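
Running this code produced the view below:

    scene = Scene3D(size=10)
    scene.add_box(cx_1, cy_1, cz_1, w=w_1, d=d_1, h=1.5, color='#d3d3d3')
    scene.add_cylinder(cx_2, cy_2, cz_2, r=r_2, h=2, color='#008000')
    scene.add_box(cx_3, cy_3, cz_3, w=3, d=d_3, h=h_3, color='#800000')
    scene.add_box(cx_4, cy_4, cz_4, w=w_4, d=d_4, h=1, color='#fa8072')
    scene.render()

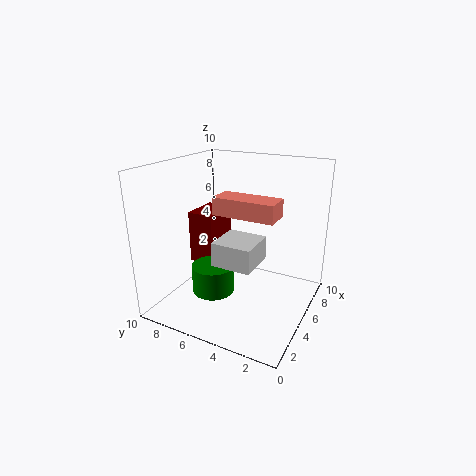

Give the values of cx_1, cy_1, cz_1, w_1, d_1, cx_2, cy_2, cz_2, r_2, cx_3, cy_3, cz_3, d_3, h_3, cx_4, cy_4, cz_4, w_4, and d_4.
cx_1 = 1.5, cy_1 = 2.5, cz_1 = 4.5, w_1 = 2.5, d_1 = 2.5, cx_2 = 4, cy_2 = 6.5, cz_2 = 1, r_2 = 1.5, cx_3 = 5.5, cy_3 = 7.5, cz_3 = 2, d_3 = 2, h_3 = 4, cx_4 = 1, cy_4 = 1, cz_4 = 8, w_4 = 1.5, d_4 = 3.5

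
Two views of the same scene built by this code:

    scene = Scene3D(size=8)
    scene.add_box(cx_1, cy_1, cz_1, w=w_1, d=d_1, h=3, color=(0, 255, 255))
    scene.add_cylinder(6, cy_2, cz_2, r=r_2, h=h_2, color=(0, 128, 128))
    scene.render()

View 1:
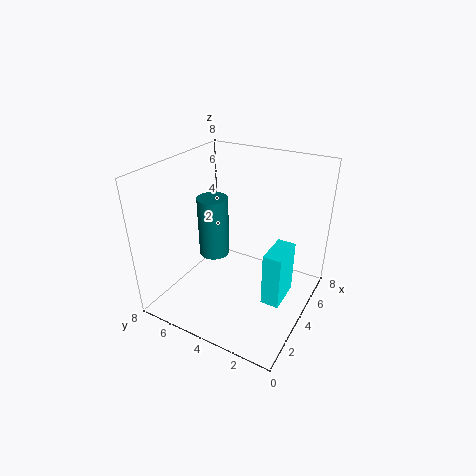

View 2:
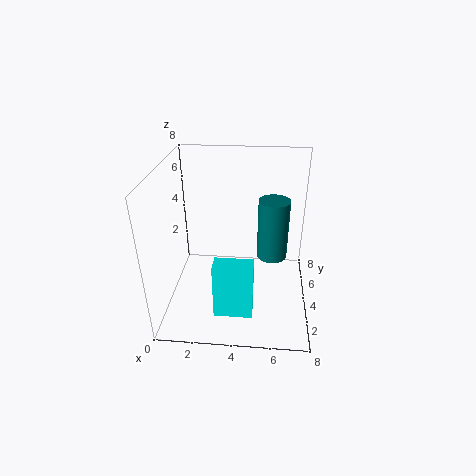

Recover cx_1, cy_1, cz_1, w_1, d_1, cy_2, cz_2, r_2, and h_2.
cx_1 = 3; cy_1 = 1; cz_1 = 1; w_1 = 2; d_1 = 1; cy_2 = 7; cz_2 = 1; r_2 = 1; h_2 = 4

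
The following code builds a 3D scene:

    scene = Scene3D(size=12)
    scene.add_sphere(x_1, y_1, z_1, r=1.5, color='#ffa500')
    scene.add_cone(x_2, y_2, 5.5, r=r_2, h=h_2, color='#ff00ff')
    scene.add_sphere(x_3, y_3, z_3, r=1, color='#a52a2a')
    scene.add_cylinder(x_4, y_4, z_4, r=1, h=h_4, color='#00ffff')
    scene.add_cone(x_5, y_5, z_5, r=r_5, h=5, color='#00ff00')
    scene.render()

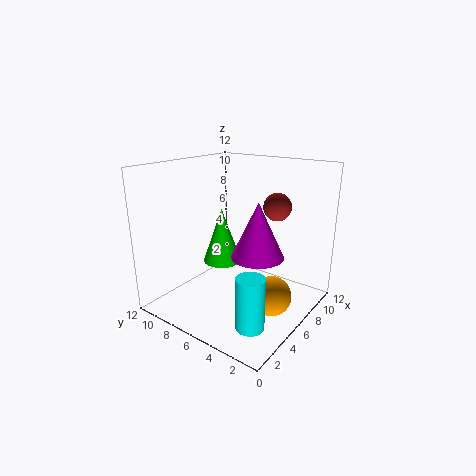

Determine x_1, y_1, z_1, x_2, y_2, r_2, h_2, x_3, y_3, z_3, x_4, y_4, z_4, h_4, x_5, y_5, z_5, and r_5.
x_1 = 4.5; y_1 = 1.75; z_1 = 2.75; x_2 = 4.75; y_2 = 3.25; r_2 = 2; h_2 = 4.25; x_3 = 5.25; y_3 = 2; z_3 = 9.5; x_4 = 1.25; y_4 = 1.5; z_4 = 2; h_4 = 3.75; x_5 = 7.25; y_5 = 8.75; z_5 = 2.75; r_5 = 1.75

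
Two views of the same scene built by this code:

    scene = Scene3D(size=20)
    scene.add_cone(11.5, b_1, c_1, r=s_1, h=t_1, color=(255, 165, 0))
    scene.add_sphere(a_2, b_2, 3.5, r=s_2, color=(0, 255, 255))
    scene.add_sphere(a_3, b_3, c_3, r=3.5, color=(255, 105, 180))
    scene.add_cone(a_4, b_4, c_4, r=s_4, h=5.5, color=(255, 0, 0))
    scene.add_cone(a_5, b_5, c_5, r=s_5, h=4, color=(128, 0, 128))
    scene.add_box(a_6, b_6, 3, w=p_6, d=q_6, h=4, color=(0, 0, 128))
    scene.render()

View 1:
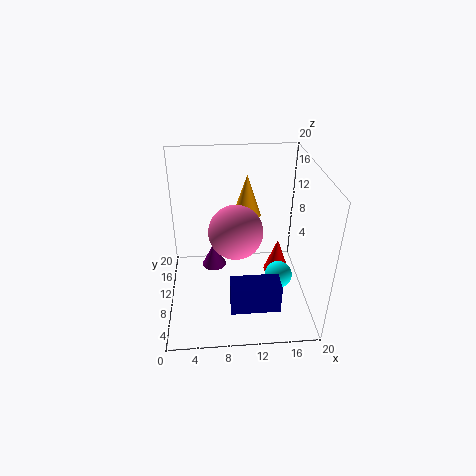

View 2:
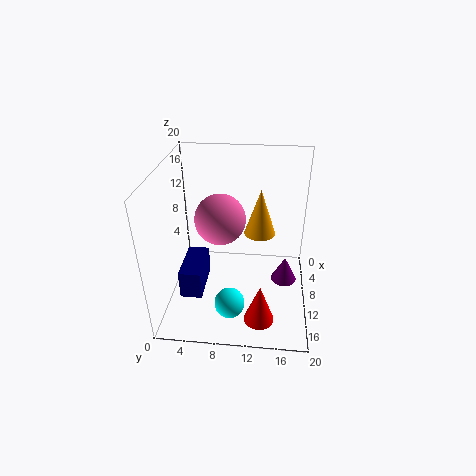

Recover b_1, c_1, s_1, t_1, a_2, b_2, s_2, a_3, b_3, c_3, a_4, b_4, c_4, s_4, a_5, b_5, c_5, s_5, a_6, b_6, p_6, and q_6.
b_1 = 13, c_1 = 12, s_1 = 2, t_1 = 6, a_2 = 16, b_2 = 9.5, s_2 = 2, a_3 = 9.5, b_3 = 7.5, c_3 = 12.5, a_4 = 16.5, b_4 = 13.5, c_4 = 1.5, s_4 = 2, a_5 = 6.5, b_5 = 17, c_5 = 0.5, s_5 = 2, a_6 = 8.5, b_6 = 2.5, p_6 = 6.5, q_6 = 3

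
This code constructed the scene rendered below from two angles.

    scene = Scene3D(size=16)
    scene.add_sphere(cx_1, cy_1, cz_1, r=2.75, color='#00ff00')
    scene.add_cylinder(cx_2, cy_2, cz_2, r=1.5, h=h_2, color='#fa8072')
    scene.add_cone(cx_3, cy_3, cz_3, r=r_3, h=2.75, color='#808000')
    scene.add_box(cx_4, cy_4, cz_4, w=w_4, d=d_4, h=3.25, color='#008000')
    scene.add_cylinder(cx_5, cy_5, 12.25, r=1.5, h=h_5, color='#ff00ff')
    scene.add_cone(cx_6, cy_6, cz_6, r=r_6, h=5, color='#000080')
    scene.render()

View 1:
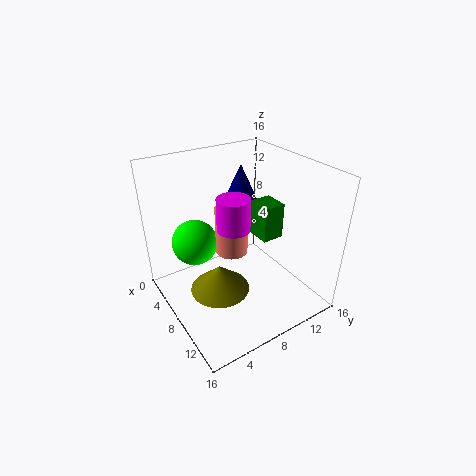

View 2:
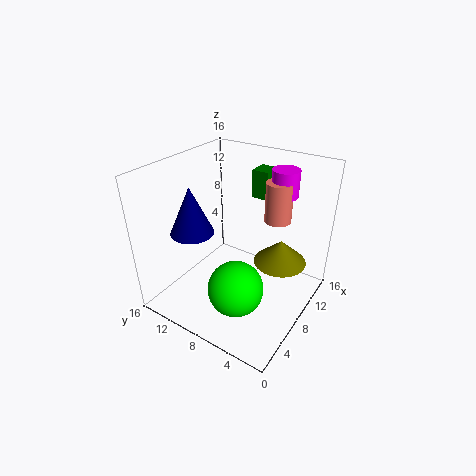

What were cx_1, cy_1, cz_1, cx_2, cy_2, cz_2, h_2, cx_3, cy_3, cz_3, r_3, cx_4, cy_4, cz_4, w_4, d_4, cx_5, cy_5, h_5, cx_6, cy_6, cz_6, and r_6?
cx_1 = 3, cy_1 = 5, cz_1 = 5.75, cx_2 = 11.5, cy_2 = 5, cz_2 = 9.5, h_2 = 4.5, cx_3 = 10.75, cy_3 = 4, cz_3 = 4.75, r_3 = 3, cx_4 = 12, cy_4 = 6.75, cz_4 = 11.25, w_4 = 2.25, d_4 = 2, cx_5 = 12.25, cy_5 = 4.75, h_5 = 3, cx_6 = 4, cy_6 = 11, cz_6 = 9.75, r_6 = 2.25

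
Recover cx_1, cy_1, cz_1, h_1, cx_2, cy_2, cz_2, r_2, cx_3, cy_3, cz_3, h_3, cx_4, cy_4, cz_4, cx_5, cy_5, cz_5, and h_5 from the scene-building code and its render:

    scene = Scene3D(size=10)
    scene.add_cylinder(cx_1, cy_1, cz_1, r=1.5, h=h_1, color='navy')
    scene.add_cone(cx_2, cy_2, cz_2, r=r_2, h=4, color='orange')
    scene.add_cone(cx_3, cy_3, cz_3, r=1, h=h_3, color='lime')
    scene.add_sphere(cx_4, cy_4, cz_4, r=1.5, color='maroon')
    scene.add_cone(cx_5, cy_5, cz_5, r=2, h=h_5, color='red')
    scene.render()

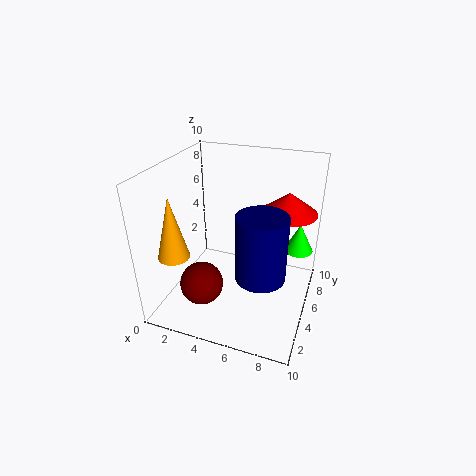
cx_1 = 7.5, cy_1 = 2, cz_1 = 4.5, h_1 = 4, cx_2 = 2, cy_2 = 1.5, cz_2 = 5, r_2 = 1, cx_3 = 9, cy_3 = 6.5, cz_3 = 4, h_3 = 2, cx_4 = 3, cy_4 = 3, cz_4 = 2, cx_5 = 8, cy_5 = 7, cz_5 = 6.5, h_5 = 1.5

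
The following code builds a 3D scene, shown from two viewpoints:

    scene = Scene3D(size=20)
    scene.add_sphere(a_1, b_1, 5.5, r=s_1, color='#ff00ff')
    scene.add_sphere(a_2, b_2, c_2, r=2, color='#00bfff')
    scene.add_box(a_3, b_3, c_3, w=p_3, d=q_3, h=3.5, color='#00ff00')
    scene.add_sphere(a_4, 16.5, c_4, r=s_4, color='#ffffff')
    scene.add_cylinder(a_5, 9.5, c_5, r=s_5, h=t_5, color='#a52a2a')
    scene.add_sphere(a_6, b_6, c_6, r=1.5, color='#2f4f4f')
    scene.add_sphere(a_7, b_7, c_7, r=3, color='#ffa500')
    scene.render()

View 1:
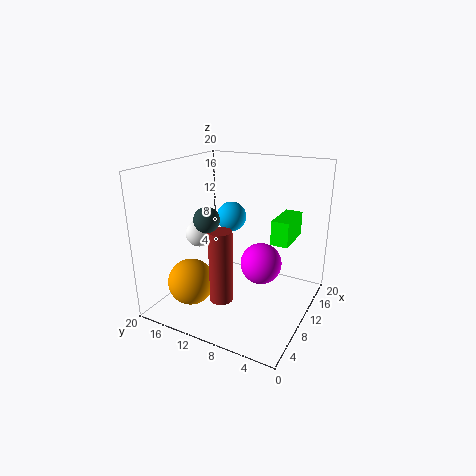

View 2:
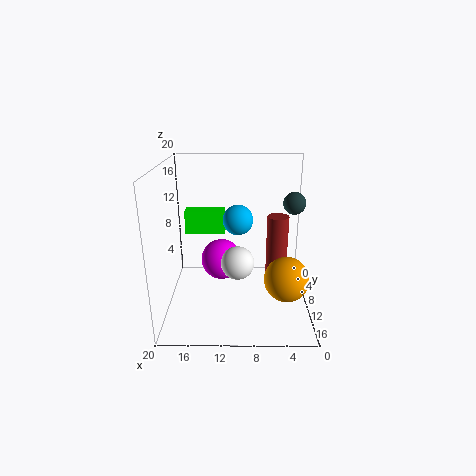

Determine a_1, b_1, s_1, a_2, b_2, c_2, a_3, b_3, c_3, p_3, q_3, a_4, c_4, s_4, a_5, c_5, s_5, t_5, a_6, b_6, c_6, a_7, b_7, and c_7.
a_1 = 12.5; b_1 = 7.5; s_1 = 3; a_2 = 10; b_2 = 11; c_2 = 13; a_3 = 12; b_3 = 3.5; c_3 = 9; p_3 = 6; q_3 = 2.5; a_4 = 10; c_4 = 9.5; s_4 = 2; a_5 = 4.5; c_5 = 3.5; s_5 = 1.5; t_5 = 9.5; a_6 = 2.5; b_6 = 10; c_6 = 15; a_7 = 3.5; b_7 = 13.5; c_7 = 5.5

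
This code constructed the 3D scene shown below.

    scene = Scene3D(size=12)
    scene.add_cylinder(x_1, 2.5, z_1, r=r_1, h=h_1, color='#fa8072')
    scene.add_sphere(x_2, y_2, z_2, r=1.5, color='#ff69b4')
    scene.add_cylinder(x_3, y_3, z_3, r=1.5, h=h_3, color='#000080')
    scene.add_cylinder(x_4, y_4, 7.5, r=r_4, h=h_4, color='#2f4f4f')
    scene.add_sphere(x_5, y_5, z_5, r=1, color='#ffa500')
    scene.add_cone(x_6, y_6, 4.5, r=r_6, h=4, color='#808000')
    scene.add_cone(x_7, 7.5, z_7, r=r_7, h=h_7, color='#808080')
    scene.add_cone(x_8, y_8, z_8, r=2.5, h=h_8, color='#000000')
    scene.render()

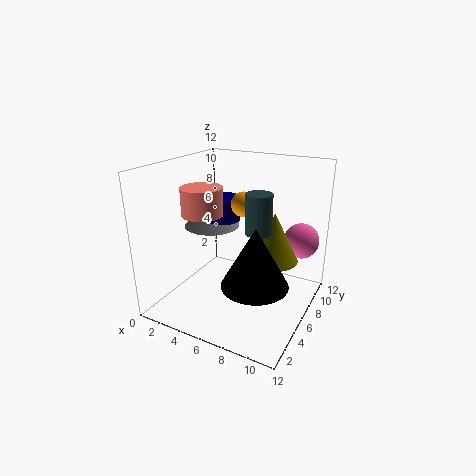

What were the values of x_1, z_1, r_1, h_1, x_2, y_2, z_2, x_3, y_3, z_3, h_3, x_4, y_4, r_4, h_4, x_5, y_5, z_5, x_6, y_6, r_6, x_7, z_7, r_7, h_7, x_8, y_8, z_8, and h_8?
x_1 = 5
z_1 = 9
r_1 = 1.5
h_1 = 2
x_2 = 10.5
y_2 = 9
z_2 = 5.5
x_3 = 4
y_3 = 7
z_3 = 7
h_3 = 2
x_4 = 8.5
y_4 = 4.5
r_4 = 1
h_4 = 3
x_5 = 6.5
y_5 = 6
z_5 = 9
x_6 = 9
y_6 = 6.5
r_6 = 2
x_7 = 2.5
z_7 = 6
r_7 = 2.5
h_7 = 2.5
x_8 = 9
y_8 = 3
z_8 = 4
h_8 = 4.5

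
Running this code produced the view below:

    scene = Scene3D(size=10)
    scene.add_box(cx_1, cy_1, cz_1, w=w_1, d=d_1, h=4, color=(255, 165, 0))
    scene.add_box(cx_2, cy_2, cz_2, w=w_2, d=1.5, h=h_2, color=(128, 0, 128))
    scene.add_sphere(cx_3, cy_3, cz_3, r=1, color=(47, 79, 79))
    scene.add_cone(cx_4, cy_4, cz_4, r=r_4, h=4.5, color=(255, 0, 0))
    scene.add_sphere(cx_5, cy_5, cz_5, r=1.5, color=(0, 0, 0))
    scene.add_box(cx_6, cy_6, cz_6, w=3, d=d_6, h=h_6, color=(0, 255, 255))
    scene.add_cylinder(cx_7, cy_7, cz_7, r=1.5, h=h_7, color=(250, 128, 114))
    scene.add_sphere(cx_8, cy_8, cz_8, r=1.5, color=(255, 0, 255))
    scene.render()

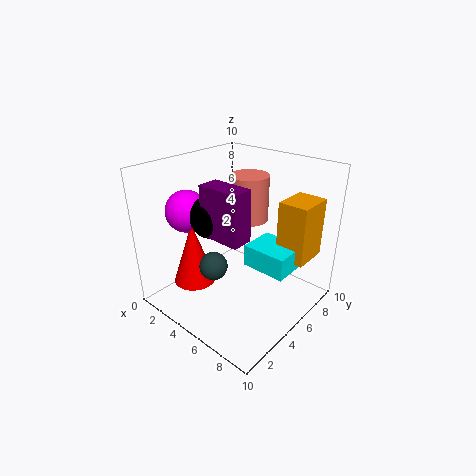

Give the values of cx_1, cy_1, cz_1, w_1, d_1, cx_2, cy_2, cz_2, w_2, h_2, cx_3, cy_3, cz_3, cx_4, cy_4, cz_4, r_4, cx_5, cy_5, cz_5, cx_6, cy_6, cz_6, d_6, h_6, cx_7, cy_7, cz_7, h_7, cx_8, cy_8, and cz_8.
cx_1 = 7.5
cy_1 = 6
cz_1 = 4
w_1 = 2
d_1 = 2.5
cx_2 = 3.5
cy_2 = 3
cz_2 = 5.5
w_2 = 3
h_2 = 3.5
cx_3 = 4
cy_3 = 3.5
cz_3 = 3
cx_4 = 2.5
cy_4 = 3
cz_4 = 1.5
r_4 = 1.5
cx_5 = 3.5
cy_5 = 4
cz_5 = 6.5
cx_6 = 6
cy_6 = 4.5
cz_6 = 3.5
d_6 = 2.5
h_6 = 1.5
cx_7 = 3.5
cy_7 = 8
cz_7 = 5
h_7 = 3.5
cx_8 = 1.5
cy_8 = 3.5
cz_8 = 6.5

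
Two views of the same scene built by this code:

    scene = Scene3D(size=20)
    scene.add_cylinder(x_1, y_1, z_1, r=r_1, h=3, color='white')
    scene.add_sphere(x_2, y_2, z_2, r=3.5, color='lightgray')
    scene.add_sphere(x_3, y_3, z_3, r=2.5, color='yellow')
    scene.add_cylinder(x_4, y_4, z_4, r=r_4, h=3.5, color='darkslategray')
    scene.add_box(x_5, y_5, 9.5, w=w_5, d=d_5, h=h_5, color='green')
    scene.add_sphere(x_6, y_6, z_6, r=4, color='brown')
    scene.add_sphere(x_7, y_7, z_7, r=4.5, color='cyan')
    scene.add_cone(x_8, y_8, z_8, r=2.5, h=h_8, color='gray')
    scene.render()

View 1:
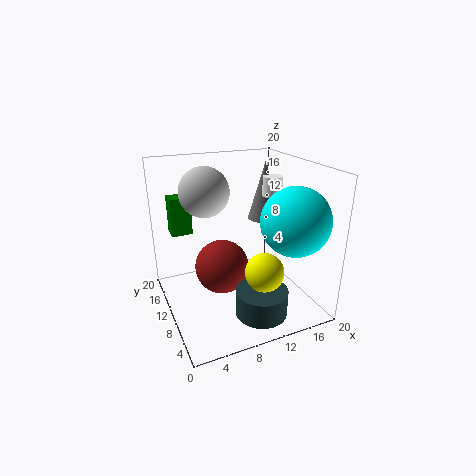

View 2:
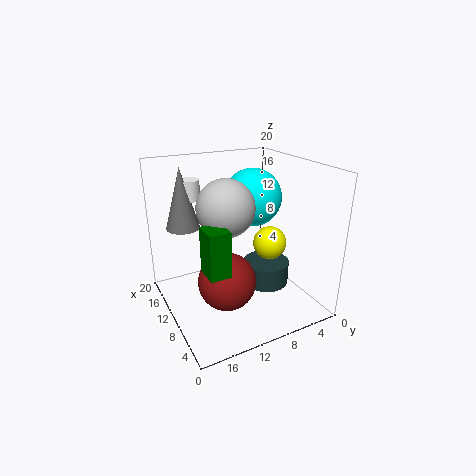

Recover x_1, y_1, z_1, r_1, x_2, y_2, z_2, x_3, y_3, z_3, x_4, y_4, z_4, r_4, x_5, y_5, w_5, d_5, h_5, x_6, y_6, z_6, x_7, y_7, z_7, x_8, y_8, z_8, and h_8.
x_1 = 17.5; y_1 = 14; z_1 = 14; r_1 = 1.5; x_2 = 6.5; y_2 = 13.5; z_2 = 16; x_3 = 11; y_3 = 4; z_3 = 7.5; x_4 = 11; y_4 = 4.5; z_4 = 1; r_4 = 3.5; x_5 = 2; y_5 = 15; w_5 = 3; d_5 = 2.5; h_5 = 5.5; x_6 = 8.5; y_6 = 12.5; z_6 = 4.5; x_7 = 15.5; y_7 = 4.5; z_7 = 13.5; x_8 = 17; y_8 = 15.5; z_8 = 10; h_8 = 9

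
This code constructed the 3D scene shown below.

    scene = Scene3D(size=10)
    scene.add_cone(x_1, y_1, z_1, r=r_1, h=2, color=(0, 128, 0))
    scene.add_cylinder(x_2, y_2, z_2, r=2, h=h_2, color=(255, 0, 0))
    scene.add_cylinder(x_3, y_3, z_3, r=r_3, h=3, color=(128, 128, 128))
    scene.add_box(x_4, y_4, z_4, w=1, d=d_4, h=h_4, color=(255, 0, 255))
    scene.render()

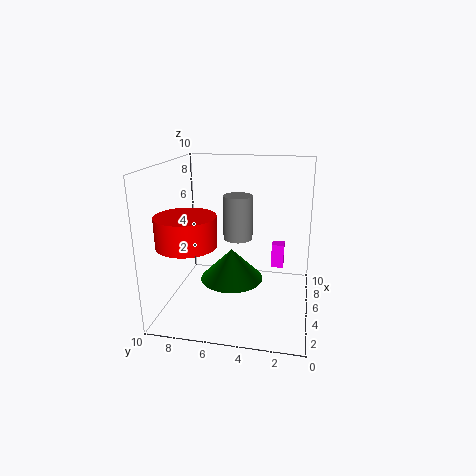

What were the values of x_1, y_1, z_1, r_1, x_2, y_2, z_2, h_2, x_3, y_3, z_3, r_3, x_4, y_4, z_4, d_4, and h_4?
x_1 = 3; y_1 = 5; z_1 = 3; r_1 = 2; x_2 = 3; y_2 = 8; z_2 = 5; h_2 = 2; x_3 = 5; y_3 = 5; z_3 = 5; r_3 = 1; x_4 = 9; y_4 = 2; z_4 = 1; d_4 = 1; h_4 = 2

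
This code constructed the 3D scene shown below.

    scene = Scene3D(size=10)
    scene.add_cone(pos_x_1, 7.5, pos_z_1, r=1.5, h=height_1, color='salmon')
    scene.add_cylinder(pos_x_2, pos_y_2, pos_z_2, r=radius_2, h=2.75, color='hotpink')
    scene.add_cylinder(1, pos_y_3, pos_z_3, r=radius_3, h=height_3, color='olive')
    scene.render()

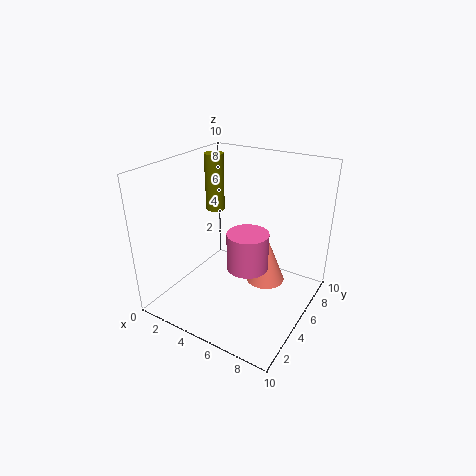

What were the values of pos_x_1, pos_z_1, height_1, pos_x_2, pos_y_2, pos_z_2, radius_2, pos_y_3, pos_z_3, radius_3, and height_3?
pos_x_1 = 6, pos_z_1 = 0.5, height_1 = 3.75, pos_x_2 = 5.5, pos_y_2 = 5.5, pos_z_2 = 2.5, radius_2 = 1.5, pos_y_3 = 8, pos_z_3 = 5.25, radius_3 = 0.75, height_3 = 4.5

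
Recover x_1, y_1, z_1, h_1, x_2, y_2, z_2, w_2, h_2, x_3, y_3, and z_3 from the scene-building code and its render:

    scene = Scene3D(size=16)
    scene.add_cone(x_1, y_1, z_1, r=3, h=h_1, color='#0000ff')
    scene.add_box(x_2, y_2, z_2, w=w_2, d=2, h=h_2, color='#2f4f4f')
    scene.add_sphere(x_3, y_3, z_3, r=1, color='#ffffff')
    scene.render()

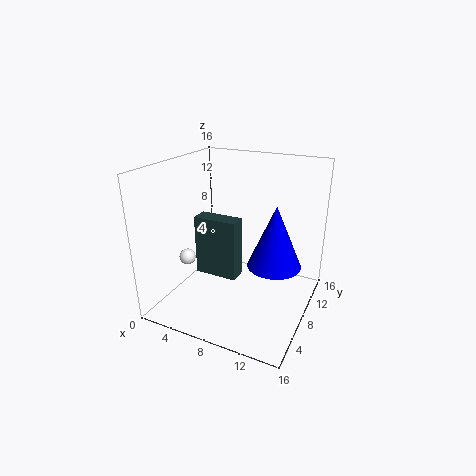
x_1 = 12, y_1 = 9, z_1 = 5, h_1 = 7, x_2 = 3, y_2 = 7, z_2 = 3, w_2 = 5, h_2 = 7, x_3 = 1, y_3 = 8, z_3 = 4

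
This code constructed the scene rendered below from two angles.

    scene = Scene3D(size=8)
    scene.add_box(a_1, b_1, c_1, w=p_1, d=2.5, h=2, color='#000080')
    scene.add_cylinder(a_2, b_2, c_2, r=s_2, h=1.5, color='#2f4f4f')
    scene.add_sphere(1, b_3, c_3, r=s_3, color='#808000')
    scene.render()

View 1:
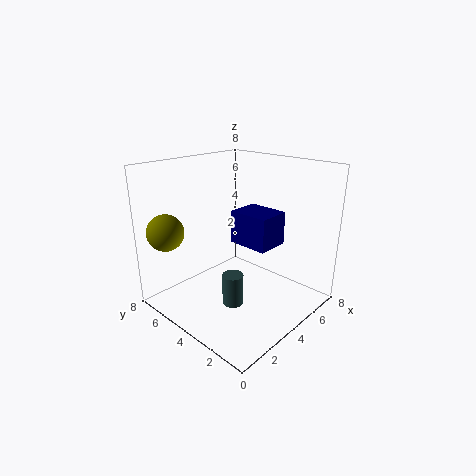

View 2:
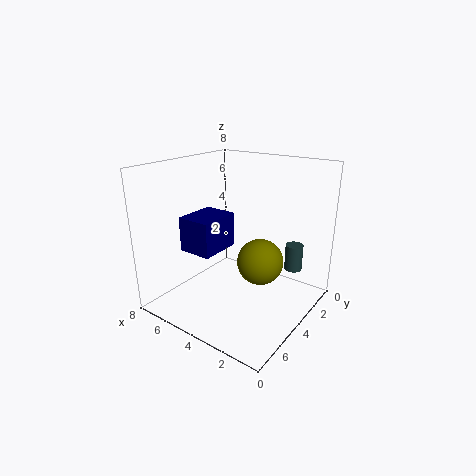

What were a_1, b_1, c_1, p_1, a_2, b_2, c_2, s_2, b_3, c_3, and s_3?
a_1 = 5; b_1 = 3; c_1 = 3; p_1 = 2; a_2 = 1.5; b_2 = 2; c_2 = 2; s_2 = 0.5; b_3 = 6.5; c_3 = 4.5; s_3 = 1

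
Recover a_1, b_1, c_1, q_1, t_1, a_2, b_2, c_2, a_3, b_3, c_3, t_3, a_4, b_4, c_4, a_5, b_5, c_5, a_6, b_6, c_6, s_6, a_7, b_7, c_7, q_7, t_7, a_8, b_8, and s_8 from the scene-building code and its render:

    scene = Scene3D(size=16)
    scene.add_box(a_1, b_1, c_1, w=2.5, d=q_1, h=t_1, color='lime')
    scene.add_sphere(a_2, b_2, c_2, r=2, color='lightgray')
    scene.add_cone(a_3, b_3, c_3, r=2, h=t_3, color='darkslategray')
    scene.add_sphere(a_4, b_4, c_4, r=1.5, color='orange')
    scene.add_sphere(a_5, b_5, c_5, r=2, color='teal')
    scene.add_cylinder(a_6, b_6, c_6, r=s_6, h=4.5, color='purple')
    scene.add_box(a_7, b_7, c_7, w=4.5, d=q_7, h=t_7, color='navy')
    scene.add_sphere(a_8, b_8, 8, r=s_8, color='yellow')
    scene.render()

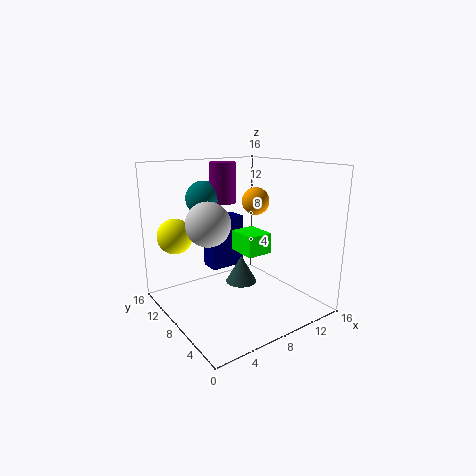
a_1 = 5.5; b_1 = 2.5; c_1 = 8; q_1 = 3; t_1 = 2; a_2 = 2; b_2 = 4; c_2 = 11.5; a_3 = 11; b_3 = 11.5; c_3 = 0.5; t_3 = 3.5; a_4 = 10; b_4 = 7.5; c_4 = 12; a_5 = 6; b_5 = 12; c_5 = 12; a_6 = 8; b_6 = 11; c_6 = 11.5; s_6 = 1.5; a_7 = 7.5; b_7 = 12.5; c_7 = 2.5; q_7 = 2.5; t_7 = 6.5; a_8 = 2.5; b_8 = 12.5; s_8 = 2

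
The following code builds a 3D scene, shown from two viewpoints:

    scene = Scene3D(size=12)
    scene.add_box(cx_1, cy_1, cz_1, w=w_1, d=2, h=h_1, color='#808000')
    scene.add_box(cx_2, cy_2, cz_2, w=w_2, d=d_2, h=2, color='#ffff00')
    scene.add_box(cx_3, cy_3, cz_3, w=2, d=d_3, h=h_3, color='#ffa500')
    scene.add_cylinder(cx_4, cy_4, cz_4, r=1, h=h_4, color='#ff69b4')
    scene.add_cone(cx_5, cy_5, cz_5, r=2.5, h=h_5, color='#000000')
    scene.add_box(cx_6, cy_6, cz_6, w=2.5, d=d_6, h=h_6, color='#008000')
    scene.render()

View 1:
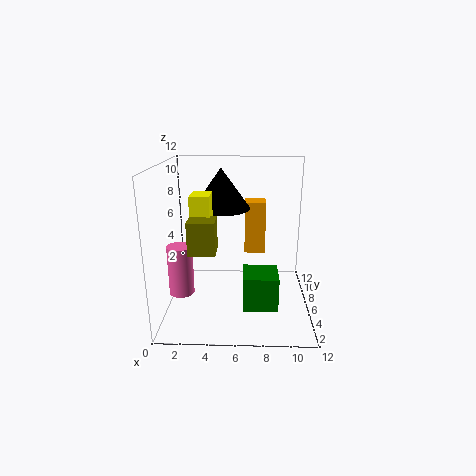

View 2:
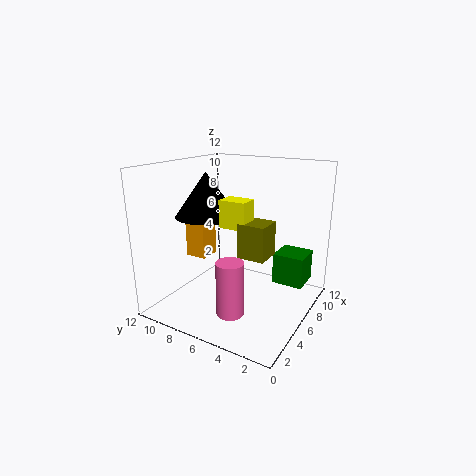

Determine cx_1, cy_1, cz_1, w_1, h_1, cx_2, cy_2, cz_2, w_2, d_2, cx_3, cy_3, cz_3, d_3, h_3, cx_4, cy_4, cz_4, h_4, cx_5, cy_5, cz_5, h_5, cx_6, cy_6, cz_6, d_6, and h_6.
cx_1 = 2.5, cy_1 = 2, cz_1 = 6, w_1 = 2, h_1 = 2.5, cx_2 = 2.5, cy_2 = 3.5, cz_2 = 8, w_2 = 1.5, d_2 = 2, cx_3 = 6.5, cy_3 = 10, cz_3 = 3, d_3 = 2, h_3 = 5, cx_4 = 1.5, cy_4 = 4, cz_4 = 2, h_4 = 4, cx_5 = 4.5, cy_5 = 8, cz_5 = 8, h_5 = 3.5, cx_6 = 6.5, cy_6 = 0.5, cz_6 = 2.5, d_6 = 2.5, h_6 = 2.5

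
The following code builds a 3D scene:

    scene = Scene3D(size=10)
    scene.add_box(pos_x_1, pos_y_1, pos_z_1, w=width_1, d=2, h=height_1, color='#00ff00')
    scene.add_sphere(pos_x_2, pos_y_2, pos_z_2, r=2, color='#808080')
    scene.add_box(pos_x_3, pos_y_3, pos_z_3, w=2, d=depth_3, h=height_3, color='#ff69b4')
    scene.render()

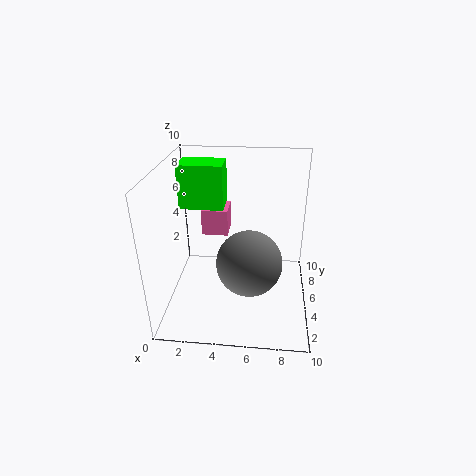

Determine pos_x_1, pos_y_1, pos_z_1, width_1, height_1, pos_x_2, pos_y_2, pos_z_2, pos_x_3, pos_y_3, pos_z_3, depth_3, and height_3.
pos_x_1 = 1, pos_y_1 = 5, pos_z_1 = 7, width_1 = 3, height_1 = 3, pos_x_2 = 6, pos_y_2 = 2, pos_z_2 = 5, pos_x_3 = 2, pos_y_3 = 7, pos_z_3 = 4, depth_3 = 2, height_3 = 2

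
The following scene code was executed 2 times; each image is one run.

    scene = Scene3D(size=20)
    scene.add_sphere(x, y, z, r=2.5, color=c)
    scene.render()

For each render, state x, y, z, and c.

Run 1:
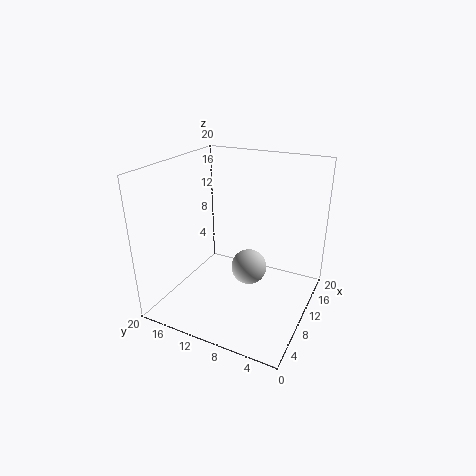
x = 10.5
y = 8.5
z = 5.5
c = 'lightgray'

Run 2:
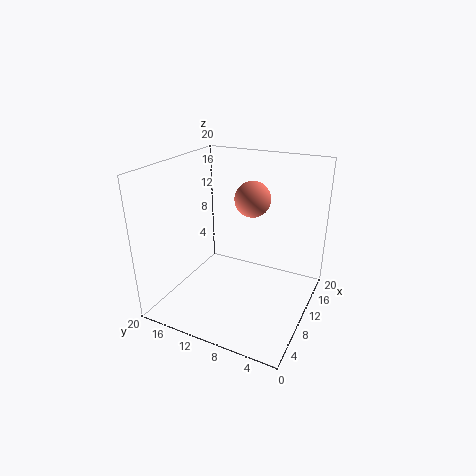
x = 12.5
y = 9
z = 15
c = 'salmon'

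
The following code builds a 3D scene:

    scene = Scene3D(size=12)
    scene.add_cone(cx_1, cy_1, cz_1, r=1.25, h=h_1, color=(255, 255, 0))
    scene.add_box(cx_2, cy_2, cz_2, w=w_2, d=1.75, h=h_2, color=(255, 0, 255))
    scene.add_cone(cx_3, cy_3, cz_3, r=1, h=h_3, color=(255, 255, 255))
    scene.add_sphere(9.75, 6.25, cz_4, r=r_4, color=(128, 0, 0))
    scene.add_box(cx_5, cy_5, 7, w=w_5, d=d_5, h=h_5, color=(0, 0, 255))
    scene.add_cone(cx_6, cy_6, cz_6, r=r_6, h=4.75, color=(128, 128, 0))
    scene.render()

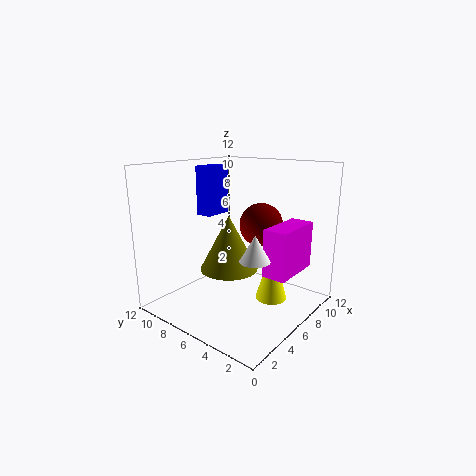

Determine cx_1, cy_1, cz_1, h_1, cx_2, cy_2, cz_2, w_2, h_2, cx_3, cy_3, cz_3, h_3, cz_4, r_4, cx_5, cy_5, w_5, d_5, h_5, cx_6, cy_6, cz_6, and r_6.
cx_1 = 6.25
cy_1 = 2.75
cz_1 = 1.5
h_1 = 4.5
cx_2 = 3.75
cy_2 = 0.25
cz_2 = 4.5
w_2 = 4
h_2 = 3.5
cx_3 = 1.75
cy_3 = 1.25
cz_3 = 6.5
h_3 = 1.75
cz_4 = 6.25
r_4 = 2
cx_5 = 6.75
cy_5 = 10
w_5 = 2.75
d_5 = 1.5
h_5 = 4.5
cx_6 = 6
cy_6 = 7
cz_6 = 3
r_6 = 2.5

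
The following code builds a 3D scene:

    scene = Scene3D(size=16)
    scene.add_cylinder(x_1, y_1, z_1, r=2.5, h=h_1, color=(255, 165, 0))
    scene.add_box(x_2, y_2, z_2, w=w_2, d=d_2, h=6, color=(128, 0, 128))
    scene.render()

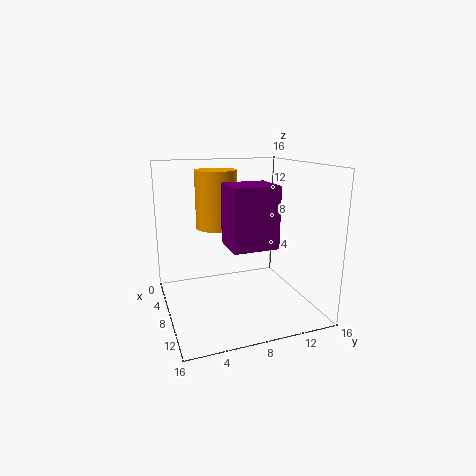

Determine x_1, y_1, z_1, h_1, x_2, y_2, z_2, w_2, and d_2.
x_1 = 3, y_1 = 7, z_1 = 8, h_1 = 7, x_2 = 10, y_2 = 5.5, z_2 = 8.5, w_2 = 4, d_2 = 4.5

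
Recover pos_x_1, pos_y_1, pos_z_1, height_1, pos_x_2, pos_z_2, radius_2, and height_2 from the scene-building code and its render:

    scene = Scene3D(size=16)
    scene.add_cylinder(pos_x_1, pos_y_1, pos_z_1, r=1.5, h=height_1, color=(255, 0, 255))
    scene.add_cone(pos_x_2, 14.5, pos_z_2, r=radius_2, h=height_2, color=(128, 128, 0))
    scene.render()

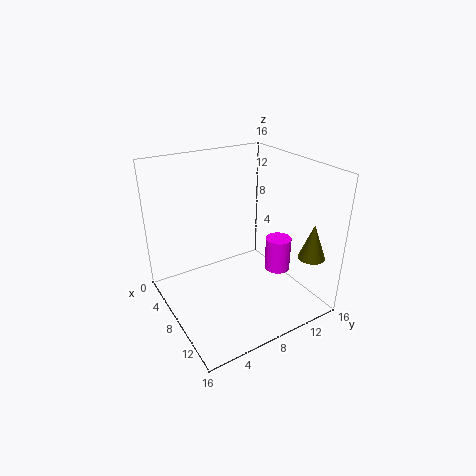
pos_x_1 = 9
pos_y_1 = 13
pos_z_1 = 3
height_1 = 4
pos_x_2 = 13
pos_z_2 = 6
radius_2 = 1.5
height_2 = 4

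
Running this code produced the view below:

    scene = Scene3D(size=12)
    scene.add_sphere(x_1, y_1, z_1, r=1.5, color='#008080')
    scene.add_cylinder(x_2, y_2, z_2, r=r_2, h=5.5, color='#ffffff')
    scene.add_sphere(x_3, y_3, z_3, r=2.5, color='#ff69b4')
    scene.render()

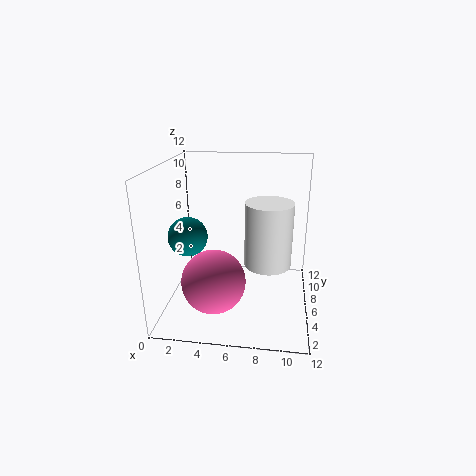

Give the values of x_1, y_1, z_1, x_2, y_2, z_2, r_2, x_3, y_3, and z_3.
x_1 = 2.5
y_1 = 3.5
z_1 = 7
x_2 = 8.5
y_2 = 6.5
z_2 = 3.5
r_2 = 2
x_3 = 4.5
y_3 = 3
z_3 = 3.5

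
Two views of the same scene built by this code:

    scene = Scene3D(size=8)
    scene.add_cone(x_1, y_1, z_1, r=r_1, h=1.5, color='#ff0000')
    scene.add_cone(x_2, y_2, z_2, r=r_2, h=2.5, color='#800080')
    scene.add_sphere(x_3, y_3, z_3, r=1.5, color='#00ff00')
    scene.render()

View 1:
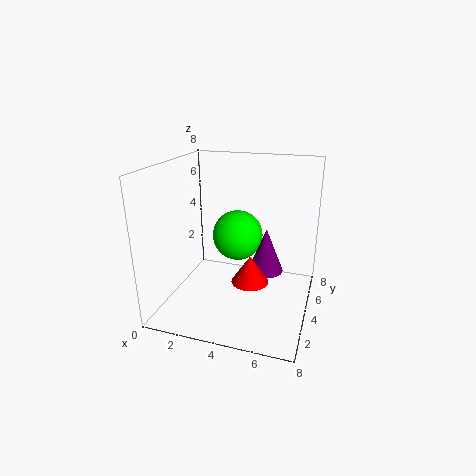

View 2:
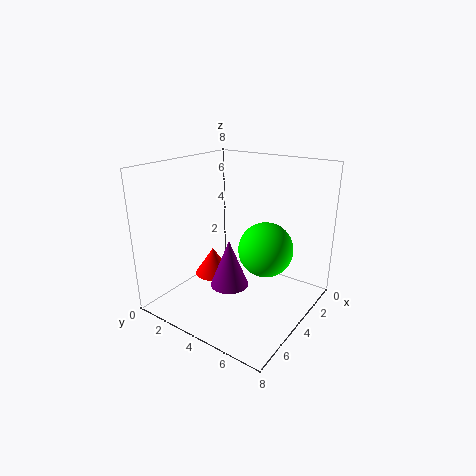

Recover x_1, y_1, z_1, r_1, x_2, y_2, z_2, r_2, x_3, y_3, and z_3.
x_1 = 5
y_1 = 3
z_1 = 2
r_1 = 1
x_2 = 5.5
y_2 = 4.5
z_2 = 2
r_2 = 1
x_3 = 3.5
y_3 = 5.5
z_3 = 3.5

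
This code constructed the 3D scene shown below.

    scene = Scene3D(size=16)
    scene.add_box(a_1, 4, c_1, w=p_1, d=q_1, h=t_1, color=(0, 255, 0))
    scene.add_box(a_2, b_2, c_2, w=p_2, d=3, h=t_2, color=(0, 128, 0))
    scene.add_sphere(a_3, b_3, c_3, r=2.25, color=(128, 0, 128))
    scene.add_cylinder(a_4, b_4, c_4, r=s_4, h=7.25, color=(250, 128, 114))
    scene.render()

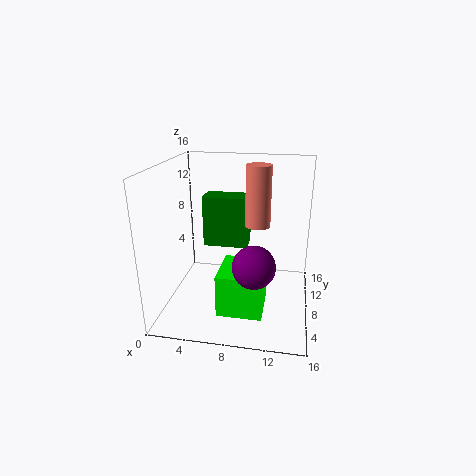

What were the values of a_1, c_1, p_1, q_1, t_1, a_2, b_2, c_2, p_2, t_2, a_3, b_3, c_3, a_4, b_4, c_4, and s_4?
a_1 = 6.25, c_1 = 0.25, p_1 = 5, q_1 = 5.5, t_1 = 4.75, a_2 = 3, b_2 = 11.25, c_2 = 5.25, p_2 = 5.5, t_2 = 6.25, a_3 = 10.25, b_3 = 4.75, c_3 = 6.25, a_4 = 9.75, b_4 = 11.5, c_4 = 8.25, s_4 = 1.5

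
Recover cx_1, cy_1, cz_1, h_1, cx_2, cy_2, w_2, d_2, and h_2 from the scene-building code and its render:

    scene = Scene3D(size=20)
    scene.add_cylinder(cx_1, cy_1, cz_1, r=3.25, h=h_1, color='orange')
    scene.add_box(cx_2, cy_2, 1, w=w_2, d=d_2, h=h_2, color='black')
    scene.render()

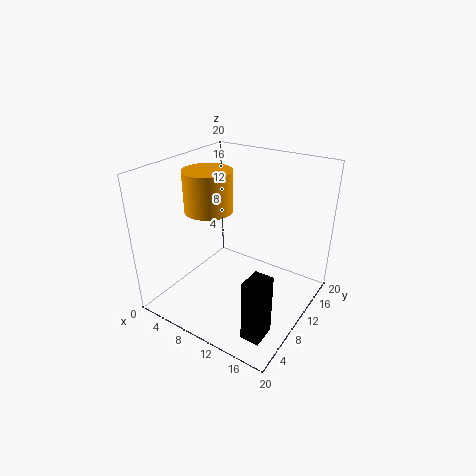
cx_1 = 6.5
cy_1 = 8.25
cz_1 = 14
h_1 = 5.5
cx_2 = 15.5
cy_2 = 2.25
w_2 = 2.5
d_2 = 3.25
h_2 = 8.25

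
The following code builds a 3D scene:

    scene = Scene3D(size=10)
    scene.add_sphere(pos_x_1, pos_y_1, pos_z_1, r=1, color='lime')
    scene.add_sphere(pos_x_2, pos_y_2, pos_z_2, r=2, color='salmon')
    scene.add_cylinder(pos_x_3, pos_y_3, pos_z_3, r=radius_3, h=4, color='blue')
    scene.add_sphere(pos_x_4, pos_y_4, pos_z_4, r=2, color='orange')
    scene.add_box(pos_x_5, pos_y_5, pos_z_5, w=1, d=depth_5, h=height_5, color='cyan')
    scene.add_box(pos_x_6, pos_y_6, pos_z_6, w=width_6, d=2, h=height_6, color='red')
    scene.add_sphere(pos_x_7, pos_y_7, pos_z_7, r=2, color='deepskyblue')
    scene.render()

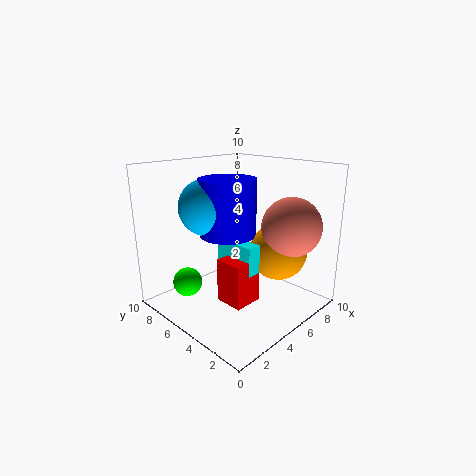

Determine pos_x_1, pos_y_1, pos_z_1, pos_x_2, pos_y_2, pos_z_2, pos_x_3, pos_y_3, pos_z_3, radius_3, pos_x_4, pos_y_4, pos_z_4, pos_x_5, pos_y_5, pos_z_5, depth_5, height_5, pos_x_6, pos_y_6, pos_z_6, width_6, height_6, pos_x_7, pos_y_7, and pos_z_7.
pos_x_1 = 2, pos_y_1 = 7, pos_z_1 = 2, pos_x_2 = 7, pos_y_2 = 2, pos_z_2 = 6, pos_x_3 = 5, pos_y_3 = 6, pos_z_3 = 5, radius_3 = 2, pos_x_4 = 7, pos_y_4 = 3, pos_z_4 = 4, pos_x_5 = 4, pos_y_5 = 3, pos_z_5 = 3, depth_5 = 3, height_5 = 2, pos_x_6 = 3, pos_y_6 = 3, pos_z_6 = 1, width_6 = 2, height_6 = 3, pos_x_7 = 4, pos_y_7 = 7, pos_z_7 = 7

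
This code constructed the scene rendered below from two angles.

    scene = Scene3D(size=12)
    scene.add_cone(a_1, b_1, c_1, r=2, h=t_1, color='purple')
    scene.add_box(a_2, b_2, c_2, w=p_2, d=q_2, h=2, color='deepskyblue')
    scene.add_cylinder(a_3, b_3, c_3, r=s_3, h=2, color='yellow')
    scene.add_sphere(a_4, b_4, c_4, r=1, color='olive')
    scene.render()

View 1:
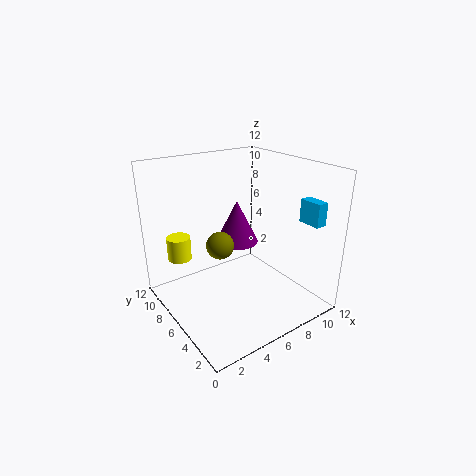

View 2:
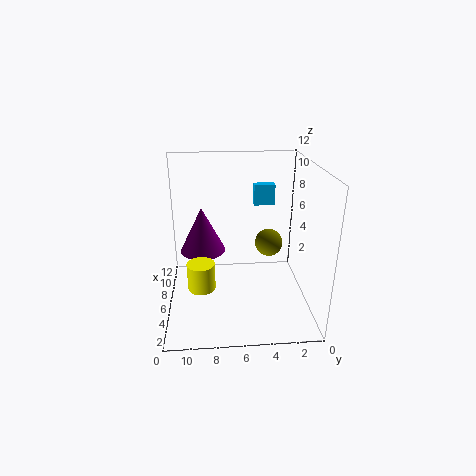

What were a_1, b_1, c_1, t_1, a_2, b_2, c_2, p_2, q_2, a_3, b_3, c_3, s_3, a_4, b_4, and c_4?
a_1 = 8, b_1 = 9, c_1 = 4, t_1 = 4, a_2 = 11, b_2 = 2, c_2 = 7, p_2 = 1, q_2 = 2, a_3 = 2, b_3 = 9, c_3 = 4, s_3 = 1, a_4 = 3, b_4 = 4, c_4 = 7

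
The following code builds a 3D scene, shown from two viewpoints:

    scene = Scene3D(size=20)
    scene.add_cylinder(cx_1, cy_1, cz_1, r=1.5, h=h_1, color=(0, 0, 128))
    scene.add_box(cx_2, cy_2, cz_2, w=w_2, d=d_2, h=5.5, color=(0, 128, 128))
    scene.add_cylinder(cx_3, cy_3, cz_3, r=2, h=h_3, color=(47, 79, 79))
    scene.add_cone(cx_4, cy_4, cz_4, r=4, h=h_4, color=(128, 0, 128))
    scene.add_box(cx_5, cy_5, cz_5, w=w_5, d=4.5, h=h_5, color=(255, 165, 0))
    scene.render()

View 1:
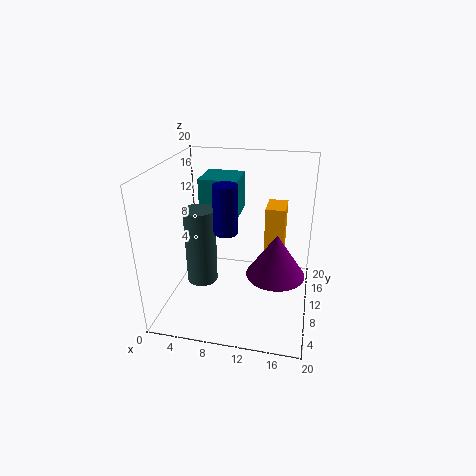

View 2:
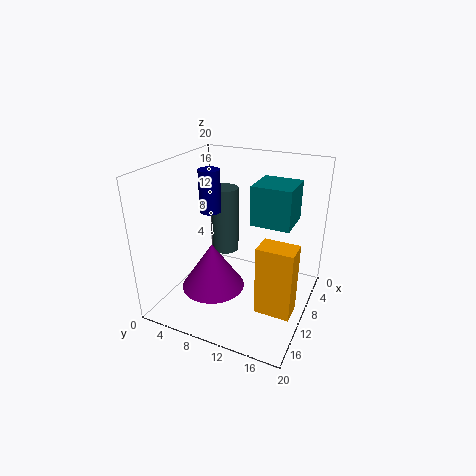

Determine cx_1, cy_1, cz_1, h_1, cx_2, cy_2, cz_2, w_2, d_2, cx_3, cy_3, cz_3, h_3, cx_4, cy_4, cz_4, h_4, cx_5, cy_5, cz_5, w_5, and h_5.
cx_1 = 9.5; cy_1 = 5.5; cz_1 = 13; h_1 = 6; cx_2 = 4; cy_2 = 11.5; cz_2 = 12; w_2 = 5.5; d_2 = 5.5; cx_3 = 6; cy_3 = 6; cz_3 = 5.5; h_3 = 10; cx_4 = 15.5; cy_4 = 9; cz_4 = 5.5; h_4 = 6; cx_5 = 13; cy_5 = 15; cz_5 = 3.5; w_5 = 3; h_5 = 9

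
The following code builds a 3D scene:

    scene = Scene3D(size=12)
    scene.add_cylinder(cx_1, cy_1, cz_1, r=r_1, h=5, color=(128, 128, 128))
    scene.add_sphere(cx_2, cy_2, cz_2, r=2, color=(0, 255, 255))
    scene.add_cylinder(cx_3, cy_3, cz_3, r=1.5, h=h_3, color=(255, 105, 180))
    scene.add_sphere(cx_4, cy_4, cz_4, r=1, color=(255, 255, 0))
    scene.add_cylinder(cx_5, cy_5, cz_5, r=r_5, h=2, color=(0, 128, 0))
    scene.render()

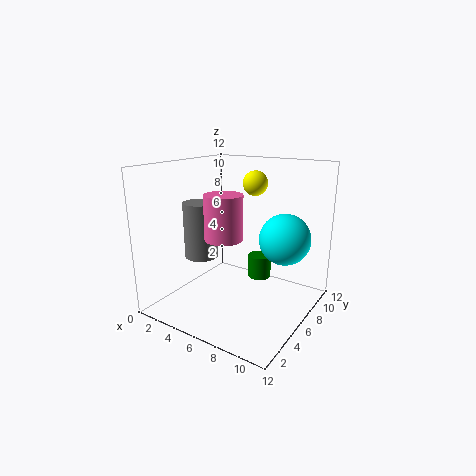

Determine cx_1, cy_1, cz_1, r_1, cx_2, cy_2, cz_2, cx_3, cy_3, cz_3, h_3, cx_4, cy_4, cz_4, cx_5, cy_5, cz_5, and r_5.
cx_1 = 2; cy_1 = 6; cz_1 = 3.5; r_1 = 1.5; cx_2 = 10; cy_2 = 6.5; cz_2 = 6.5; cx_3 = 6; cy_3 = 4; cz_3 = 6.5; h_3 = 3.5; cx_4 = 7; cy_4 = 7; cz_4 = 10.5; cx_5 = 7; cy_5 = 8; cz_5 = 2; r_5 = 1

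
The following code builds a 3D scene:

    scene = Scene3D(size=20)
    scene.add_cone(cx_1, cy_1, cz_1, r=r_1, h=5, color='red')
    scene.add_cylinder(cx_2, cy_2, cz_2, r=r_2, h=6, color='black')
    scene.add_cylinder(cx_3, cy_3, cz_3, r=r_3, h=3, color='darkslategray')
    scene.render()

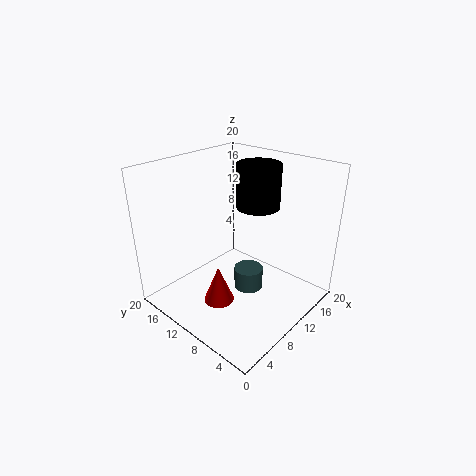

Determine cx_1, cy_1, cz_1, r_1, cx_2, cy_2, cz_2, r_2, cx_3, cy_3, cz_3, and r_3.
cx_1 = 5; cy_1 = 9; cz_1 = 3; r_1 = 2; cx_2 = 13; cy_2 = 9; cz_2 = 14; r_2 = 3; cx_3 = 10; cy_3 = 8; cz_3 = 3; r_3 = 2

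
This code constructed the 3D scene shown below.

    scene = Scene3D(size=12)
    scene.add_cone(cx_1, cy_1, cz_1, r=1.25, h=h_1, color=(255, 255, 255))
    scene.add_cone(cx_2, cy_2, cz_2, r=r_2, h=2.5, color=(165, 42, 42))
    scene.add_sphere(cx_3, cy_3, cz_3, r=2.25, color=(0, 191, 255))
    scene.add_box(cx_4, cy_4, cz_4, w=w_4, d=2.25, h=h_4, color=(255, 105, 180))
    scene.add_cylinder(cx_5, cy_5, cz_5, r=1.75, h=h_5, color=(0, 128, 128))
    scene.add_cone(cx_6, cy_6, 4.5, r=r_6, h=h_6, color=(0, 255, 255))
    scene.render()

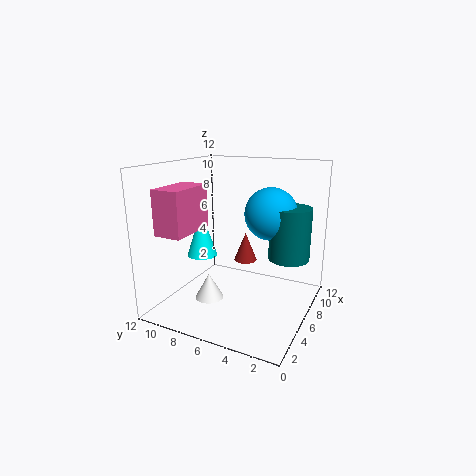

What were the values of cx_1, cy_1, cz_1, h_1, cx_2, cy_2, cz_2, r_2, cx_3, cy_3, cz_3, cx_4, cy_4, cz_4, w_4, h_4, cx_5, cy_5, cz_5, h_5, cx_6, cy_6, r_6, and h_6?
cx_1 = 5.25, cy_1 = 8.5, cz_1 = 0.25, h_1 = 2.25, cx_2 = 7.5, cy_2 = 6, cz_2 = 3.5, r_2 = 1, cx_3 = 8.25, cy_3 = 4, cz_3 = 7.75, cx_4 = 1, cy_4 = 8.25, cz_4 = 7, w_4 = 4, h_4 = 3.5, cx_5 = 8.25, cy_5 = 2.25, cz_5 = 4, h_5 = 4.5, cx_6 = 4.75, cy_6 = 8.75, r_6 = 1.25, h_6 = 3.75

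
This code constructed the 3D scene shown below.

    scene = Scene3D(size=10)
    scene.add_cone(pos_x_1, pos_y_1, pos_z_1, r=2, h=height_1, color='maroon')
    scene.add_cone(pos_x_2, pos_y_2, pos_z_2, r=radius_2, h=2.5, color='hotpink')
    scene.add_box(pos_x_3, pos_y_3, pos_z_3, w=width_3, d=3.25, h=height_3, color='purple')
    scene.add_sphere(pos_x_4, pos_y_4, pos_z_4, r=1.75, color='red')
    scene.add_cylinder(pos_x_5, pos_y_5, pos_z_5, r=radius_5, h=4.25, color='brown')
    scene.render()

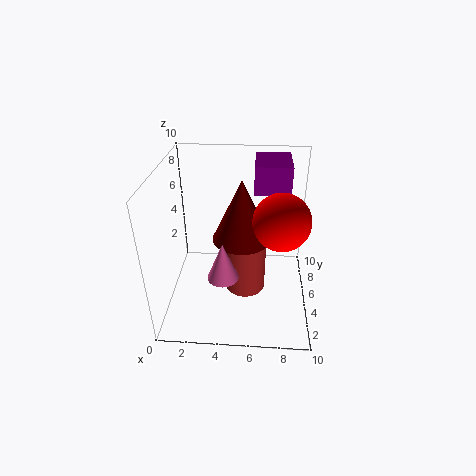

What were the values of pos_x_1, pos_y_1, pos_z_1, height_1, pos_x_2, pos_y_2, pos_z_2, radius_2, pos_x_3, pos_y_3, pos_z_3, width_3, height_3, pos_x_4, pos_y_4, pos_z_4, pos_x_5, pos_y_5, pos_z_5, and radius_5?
pos_x_1 = 5.25
pos_y_1 = 5
pos_z_1 = 5
height_1 = 4.25
pos_x_2 = 4.25
pos_y_2 = 2.25
pos_z_2 = 3.75
radius_2 = 1
pos_x_3 = 6
pos_y_3 = 6
pos_z_3 = 7.75
width_3 = 2.5
height_3 = 2
pos_x_4 = 7.75
pos_y_4 = 3
pos_z_4 = 7.5
pos_x_5 = 5.5
pos_y_5 = 5.75
pos_z_5 = 0.25
radius_5 = 1.5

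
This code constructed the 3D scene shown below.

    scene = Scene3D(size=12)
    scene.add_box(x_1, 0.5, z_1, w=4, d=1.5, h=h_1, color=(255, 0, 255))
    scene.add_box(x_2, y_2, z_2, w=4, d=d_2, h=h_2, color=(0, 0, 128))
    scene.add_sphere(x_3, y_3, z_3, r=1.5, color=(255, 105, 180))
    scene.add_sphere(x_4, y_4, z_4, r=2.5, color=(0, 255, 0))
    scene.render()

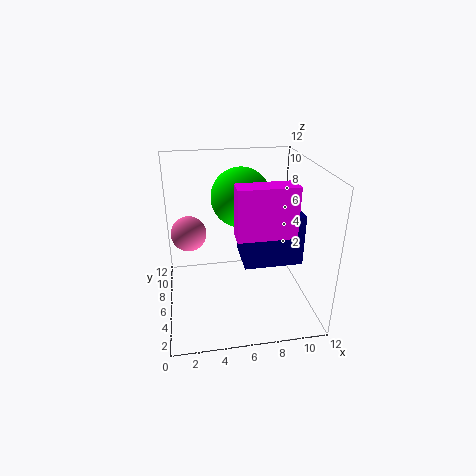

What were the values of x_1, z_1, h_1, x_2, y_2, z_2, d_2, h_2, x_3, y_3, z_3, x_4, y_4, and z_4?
x_1 = 5
z_1 = 8.5
h_1 = 3.5
x_2 = 5.5
y_2 = 0.5
z_2 = 6.5
d_2 = 3
h_2 = 3.5
x_3 = 2
y_3 = 7.5
z_3 = 6
x_4 = 6.5
y_4 = 7.5
z_4 = 9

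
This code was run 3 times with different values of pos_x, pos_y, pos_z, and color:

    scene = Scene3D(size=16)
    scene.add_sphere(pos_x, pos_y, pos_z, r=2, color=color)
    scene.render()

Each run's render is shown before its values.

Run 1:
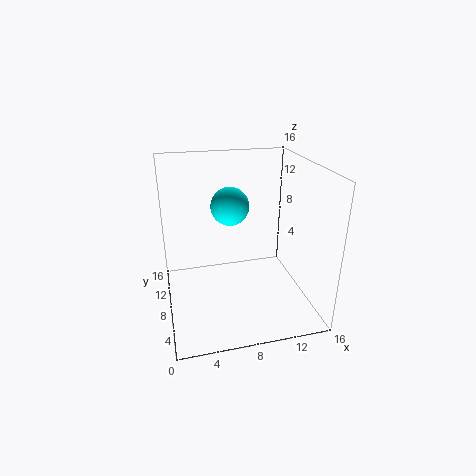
pos_x = 7, pos_y = 7.5, pos_z = 12, color = 'cyan'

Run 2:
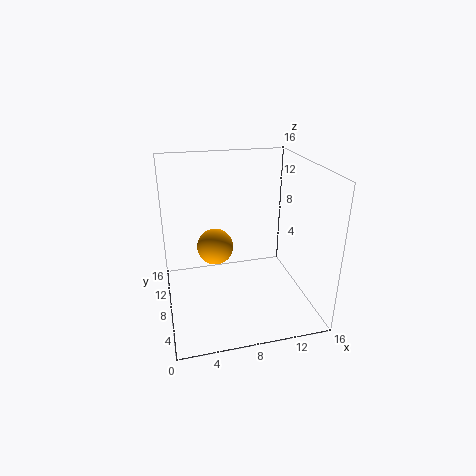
pos_x = 5.5, pos_y = 8.5, pos_z = 7, color = 'orange'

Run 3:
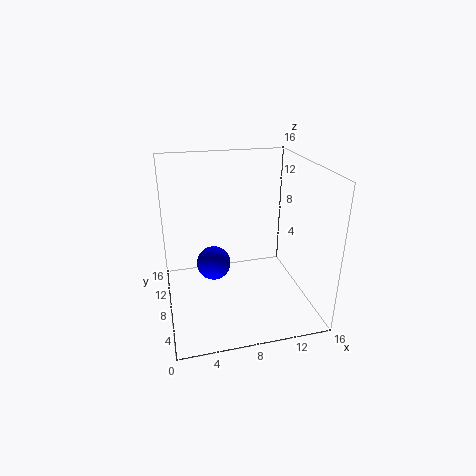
pos_x = 5.5, pos_y = 10, pos_z = 4, color = 'blue'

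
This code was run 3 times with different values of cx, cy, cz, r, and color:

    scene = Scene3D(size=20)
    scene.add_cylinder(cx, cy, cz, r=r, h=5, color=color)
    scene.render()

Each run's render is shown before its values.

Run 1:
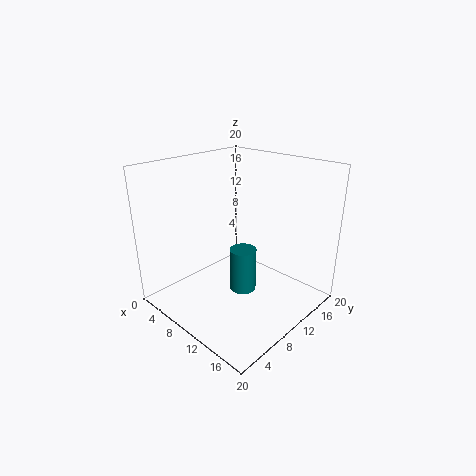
cx = 16; cy = 4.5; cz = 7.5; r = 1.5; color = 'teal'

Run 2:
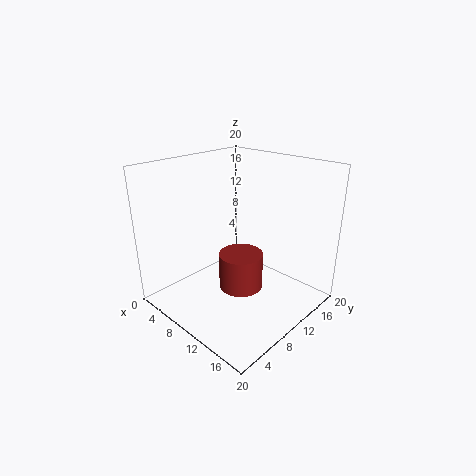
cx = 11.5; cy = 9; cz = 3.5; r = 3; color = 'brown'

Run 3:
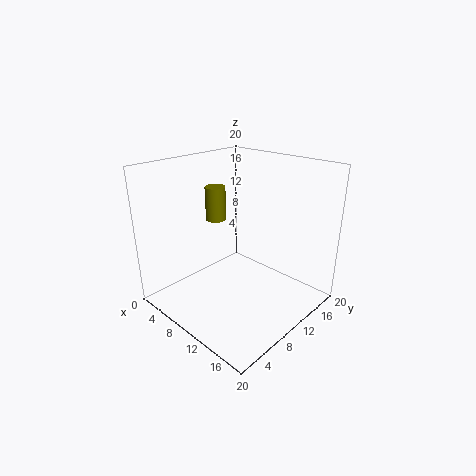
cx = 4.5; cy = 11; cz = 11; r = 1.5; color = 'olive'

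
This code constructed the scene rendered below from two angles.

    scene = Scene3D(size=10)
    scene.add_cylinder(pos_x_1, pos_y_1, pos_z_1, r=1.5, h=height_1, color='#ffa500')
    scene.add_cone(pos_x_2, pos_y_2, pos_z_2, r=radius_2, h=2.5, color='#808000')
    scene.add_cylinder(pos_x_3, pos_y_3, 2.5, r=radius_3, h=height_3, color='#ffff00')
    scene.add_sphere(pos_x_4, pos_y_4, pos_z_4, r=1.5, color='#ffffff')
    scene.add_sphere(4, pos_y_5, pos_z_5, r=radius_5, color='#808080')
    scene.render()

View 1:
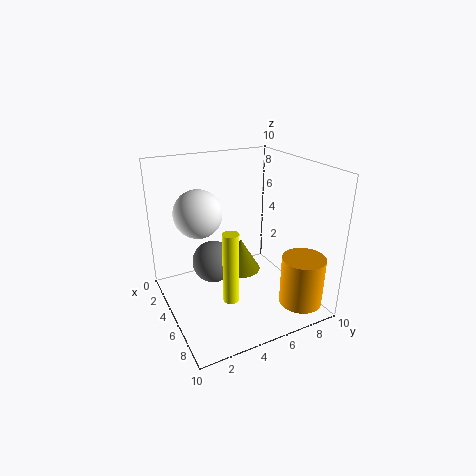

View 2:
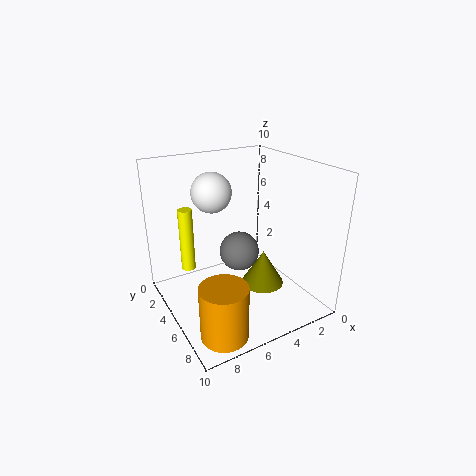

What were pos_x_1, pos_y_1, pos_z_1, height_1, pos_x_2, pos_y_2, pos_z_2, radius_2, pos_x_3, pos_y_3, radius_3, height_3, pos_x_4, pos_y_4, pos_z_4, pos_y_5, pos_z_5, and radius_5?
pos_x_1 = 8, pos_y_1 = 8.5, pos_z_1 = 0.5, height_1 = 3.5, pos_x_2 = 3.5, pos_y_2 = 6, pos_z_2 = 1.5, radius_2 = 1.5, pos_x_3 = 8, pos_y_3 = 3, radius_3 = 0.5, height_3 = 4.5, pos_x_4 = 5.5, pos_y_4 = 2, pos_z_4 = 7.5, pos_y_5 = 3.5, pos_z_5 = 3, radius_5 = 1.5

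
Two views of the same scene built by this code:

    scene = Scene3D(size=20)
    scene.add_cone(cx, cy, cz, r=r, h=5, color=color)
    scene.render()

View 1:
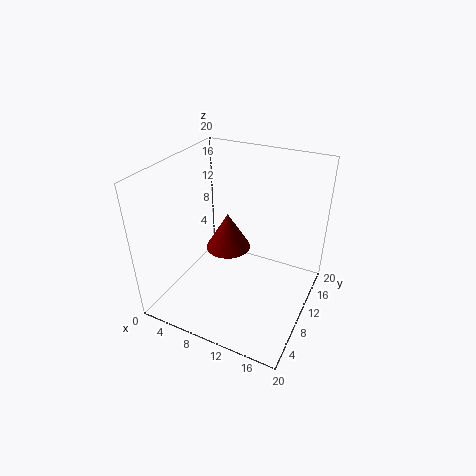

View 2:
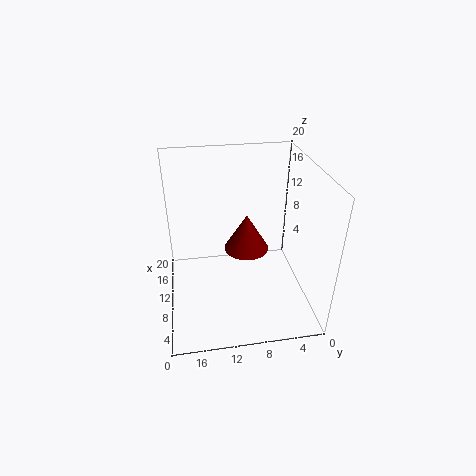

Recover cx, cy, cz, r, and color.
cx = 9
cy = 9
cz = 9
r = 3
color = 'maroon'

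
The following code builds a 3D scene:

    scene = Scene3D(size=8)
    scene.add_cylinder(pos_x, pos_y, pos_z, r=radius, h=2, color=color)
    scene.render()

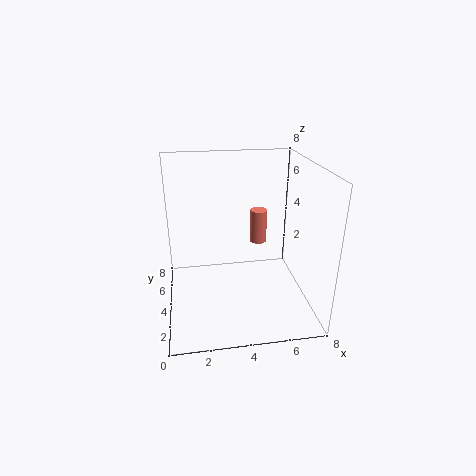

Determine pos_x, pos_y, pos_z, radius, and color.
pos_x = 5.5
pos_y = 5.5
pos_z = 3
radius = 0.5
color = 'salmon'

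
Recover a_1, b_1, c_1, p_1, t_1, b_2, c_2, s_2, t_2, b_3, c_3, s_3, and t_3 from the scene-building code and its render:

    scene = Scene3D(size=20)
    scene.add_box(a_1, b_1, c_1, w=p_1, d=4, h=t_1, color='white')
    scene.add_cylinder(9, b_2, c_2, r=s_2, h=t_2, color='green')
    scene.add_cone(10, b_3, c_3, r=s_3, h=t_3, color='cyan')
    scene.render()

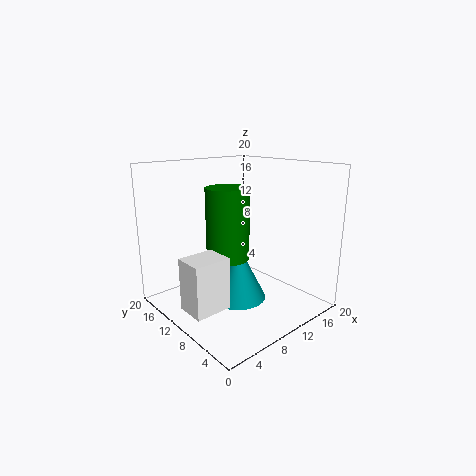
a_1 = 1
b_1 = 7
c_1 = 2
p_1 = 5
t_1 = 7
b_2 = 11
c_2 = 7
s_2 = 3
t_2 = 10
b_3 = 10
c_3 = 1
s_3 = 4
t_3 = 8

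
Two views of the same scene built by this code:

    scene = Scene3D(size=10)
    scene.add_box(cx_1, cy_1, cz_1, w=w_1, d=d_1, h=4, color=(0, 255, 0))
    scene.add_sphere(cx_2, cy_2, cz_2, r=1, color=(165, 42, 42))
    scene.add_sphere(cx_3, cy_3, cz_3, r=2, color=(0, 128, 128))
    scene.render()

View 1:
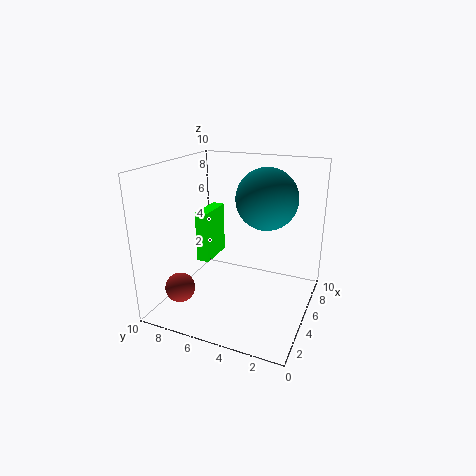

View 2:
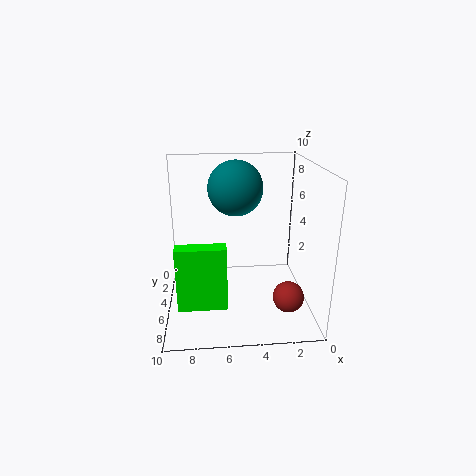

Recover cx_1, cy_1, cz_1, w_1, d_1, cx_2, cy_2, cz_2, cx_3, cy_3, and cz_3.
cx_1 = 6
cy_1 = 8
cz_1 = 2
w_1 = 3
d_1 = 1
cx_2 = 2
cy_2 = 8
cz_2 = 2
cx_3 = 5
cy_3 = 3
cz_3 = 8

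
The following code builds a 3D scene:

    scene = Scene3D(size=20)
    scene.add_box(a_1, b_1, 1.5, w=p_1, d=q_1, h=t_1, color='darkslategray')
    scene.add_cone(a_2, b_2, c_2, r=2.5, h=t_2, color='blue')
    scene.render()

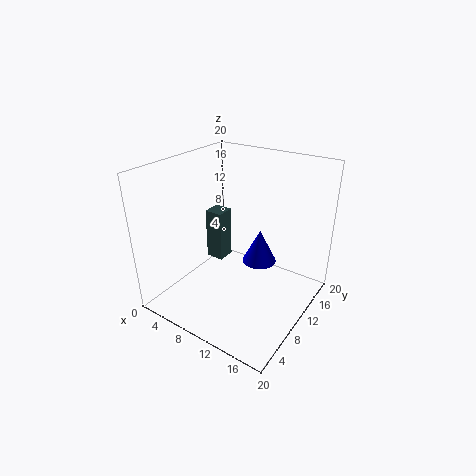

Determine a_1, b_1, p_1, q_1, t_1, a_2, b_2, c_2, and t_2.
a_1 = 0.5, b_1 = 14.5, p_1 = 3, q_1 = 3, t_1 = 8.5, a_2 = 11.5, b_2 = 13.5, c_2 = 5, t_2 = 5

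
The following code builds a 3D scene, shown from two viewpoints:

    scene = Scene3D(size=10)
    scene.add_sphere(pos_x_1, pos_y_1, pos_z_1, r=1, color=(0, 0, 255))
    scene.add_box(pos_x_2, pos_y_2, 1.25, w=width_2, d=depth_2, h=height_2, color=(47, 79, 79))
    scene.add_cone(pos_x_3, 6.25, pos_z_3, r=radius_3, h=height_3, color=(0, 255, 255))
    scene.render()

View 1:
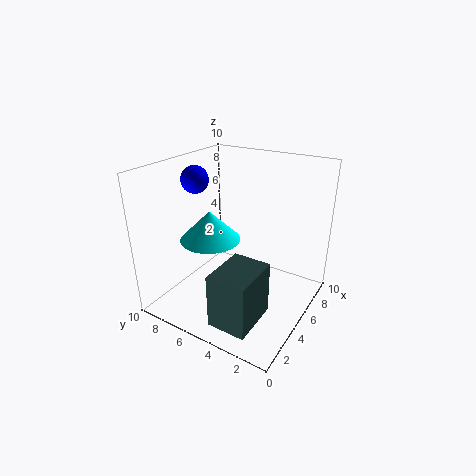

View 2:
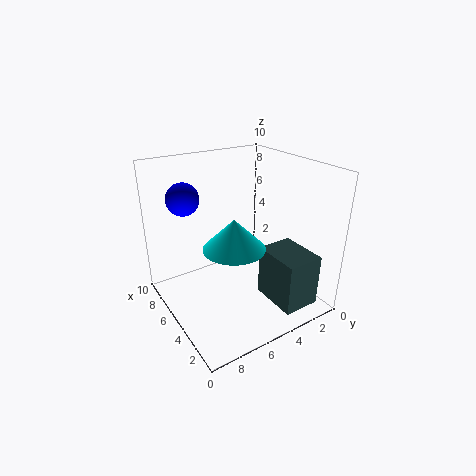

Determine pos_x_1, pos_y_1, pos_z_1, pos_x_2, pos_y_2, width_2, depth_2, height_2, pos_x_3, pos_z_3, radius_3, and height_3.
pos_x_1 = 5.25, pos_y_1 = 8.75, pos_z_1 = 8.5, pos_x_2 = 0.25, pos_y_2 = 1.75, width_2 = 3.25, depth_2 = 2.5, height_2 = 3.5, pos_x_3 = 3.5, pos_z_3 = 5.25, radius_3 = 2, height_3 = 2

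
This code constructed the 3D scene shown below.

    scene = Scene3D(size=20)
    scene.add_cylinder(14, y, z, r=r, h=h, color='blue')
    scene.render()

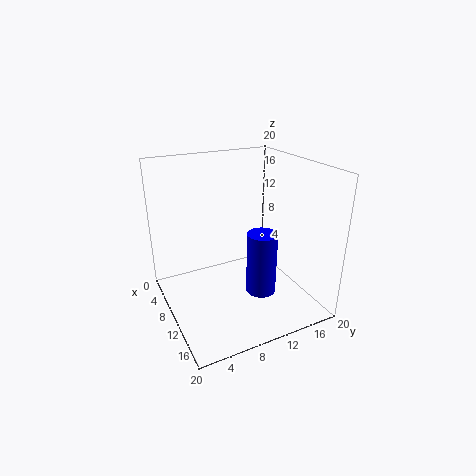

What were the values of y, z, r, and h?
y = 11.5; z = 3.5; r = 2; h = 8.5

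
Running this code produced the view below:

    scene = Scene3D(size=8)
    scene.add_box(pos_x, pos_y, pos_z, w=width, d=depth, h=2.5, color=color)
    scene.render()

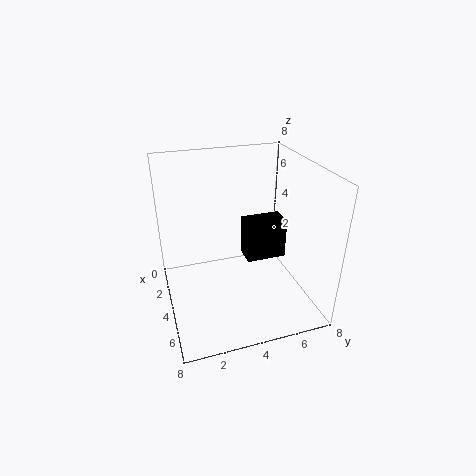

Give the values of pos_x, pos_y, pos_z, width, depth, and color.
pos_x = 1.5, pos_y = 5, pos_z = 1.5, width = 1.5, depth = 2.5, color = 'black'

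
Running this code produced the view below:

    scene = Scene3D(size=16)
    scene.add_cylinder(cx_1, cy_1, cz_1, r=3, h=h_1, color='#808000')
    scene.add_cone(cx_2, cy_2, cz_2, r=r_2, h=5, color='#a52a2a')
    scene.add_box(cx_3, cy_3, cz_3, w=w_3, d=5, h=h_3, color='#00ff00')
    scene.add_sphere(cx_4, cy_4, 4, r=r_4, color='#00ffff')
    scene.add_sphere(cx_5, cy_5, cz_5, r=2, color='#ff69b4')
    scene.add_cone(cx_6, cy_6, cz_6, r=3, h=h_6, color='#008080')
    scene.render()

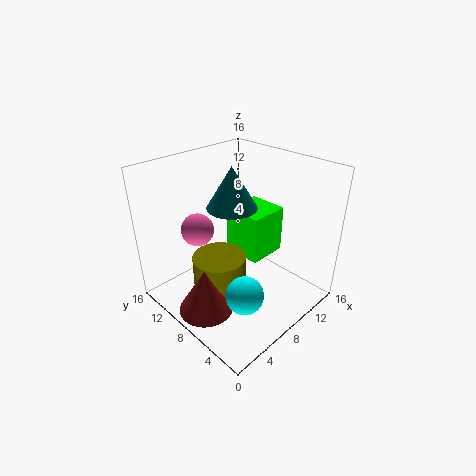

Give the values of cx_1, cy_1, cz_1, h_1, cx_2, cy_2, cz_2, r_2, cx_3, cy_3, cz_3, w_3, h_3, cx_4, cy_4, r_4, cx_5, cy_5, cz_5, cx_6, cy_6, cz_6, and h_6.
cx_1 = 6; cy_1 = 9; cz_1 = 1; h_1 = 5; cx_2 = 3; cy_2 = 8; cz_2 = 1; r_2 = 3; cx_3 = 11; cy_3 = 8; cz_3 = 3; w_3 = 5; h_3 = 6; cx_4 = 5; cy_4 = 4; r_4 = 2; cx_5 = 7; cy_5 = 14; cz_5 = 7; cx_6 = 10; cy_6 = 11; cz_6 = 10; h_6 = 5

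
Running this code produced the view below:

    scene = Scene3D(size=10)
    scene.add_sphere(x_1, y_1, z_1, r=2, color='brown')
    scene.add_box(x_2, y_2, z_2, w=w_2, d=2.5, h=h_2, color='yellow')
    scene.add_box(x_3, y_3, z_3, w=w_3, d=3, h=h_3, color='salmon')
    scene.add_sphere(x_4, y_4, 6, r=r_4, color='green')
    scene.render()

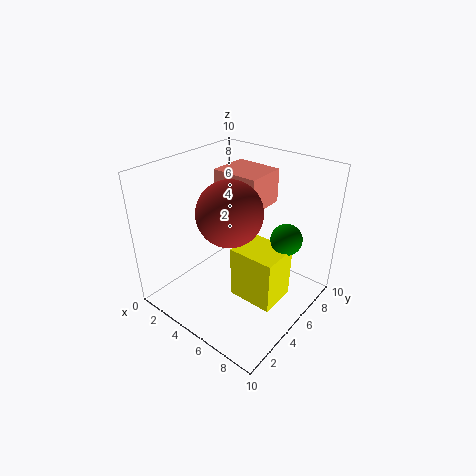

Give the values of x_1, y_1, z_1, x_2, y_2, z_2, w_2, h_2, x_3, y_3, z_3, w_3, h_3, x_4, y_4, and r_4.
x_1 = 6; y_1 = 3; z_1 = 8; x_2 = 6; y_2 = 3; z_2 = 2; w_2 = 3; h_2 = 3.5; x_3 = 2; y_3 = 6; z_3 = 6.5; w_3 = 3.5; h_3 = 2.5; x_4 = 8.5; y_4 = 5.5; r_4 = 1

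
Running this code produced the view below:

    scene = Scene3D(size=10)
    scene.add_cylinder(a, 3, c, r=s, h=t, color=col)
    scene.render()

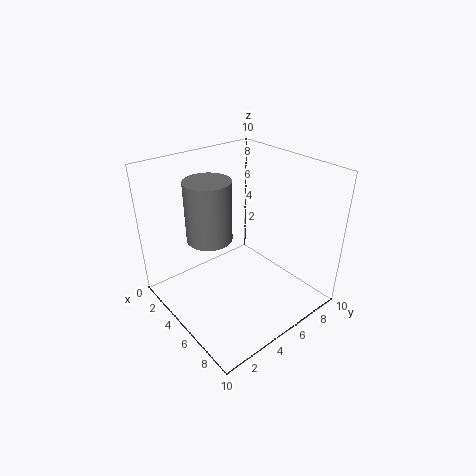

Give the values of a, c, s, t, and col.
a = 4.5
c = 5.5
s = 1.5
t = 4
col = 'gray'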